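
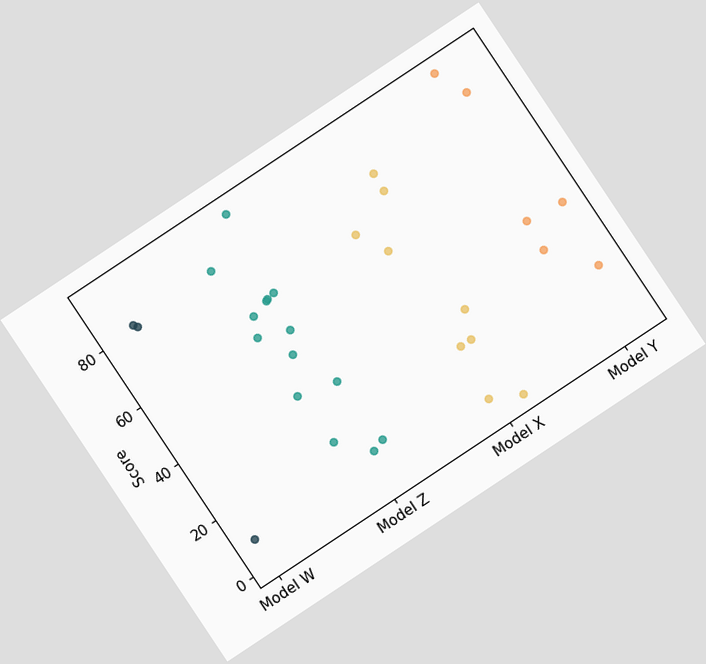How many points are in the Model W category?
The chart is tilted about 34° counter-clockwise. Counting the markers in the Model W column gives 3.

3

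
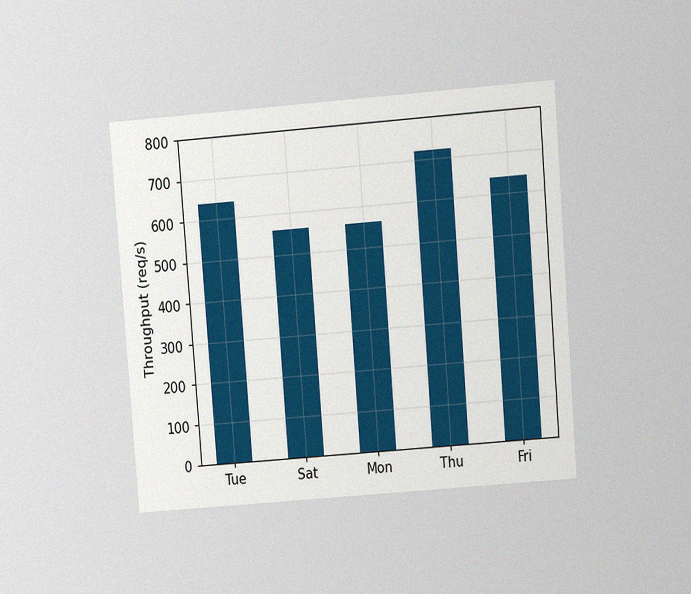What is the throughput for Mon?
The chart is tilted about 4° counter-clockwise and viewed at a slight angle, with some photo noise. Reading along the chart's y-axis, the Mon bar reaches 560req/s.

560req/s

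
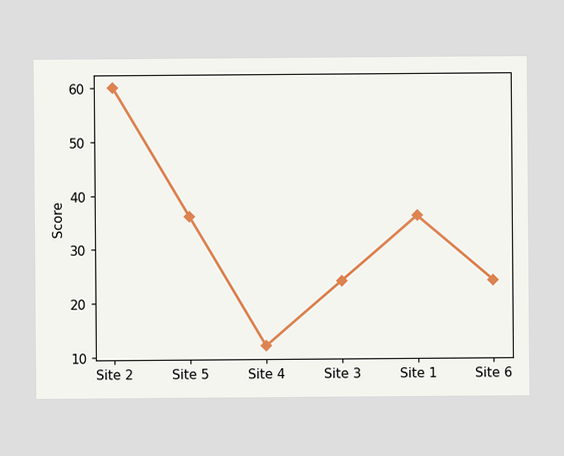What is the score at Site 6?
At Site 6, the line is at 24.

24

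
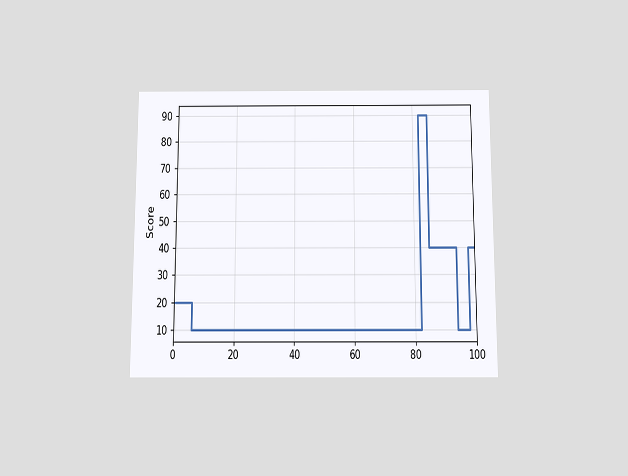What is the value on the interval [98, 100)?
40

The chart is viewed slightly from below. On [98, 100) the step sits at 40.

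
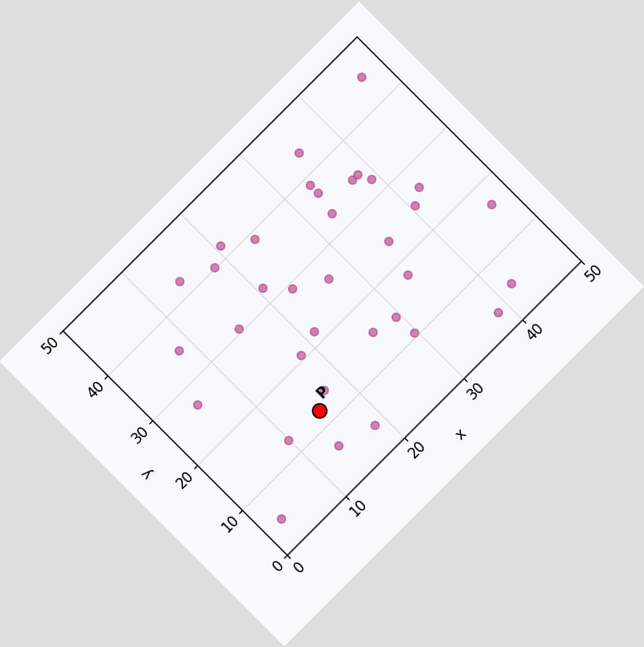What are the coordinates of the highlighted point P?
The chart is tilted about 45° counter-clockwise. Following the gridlines from P to each axis, P sits at (15, 12.5).

(15, 12.5)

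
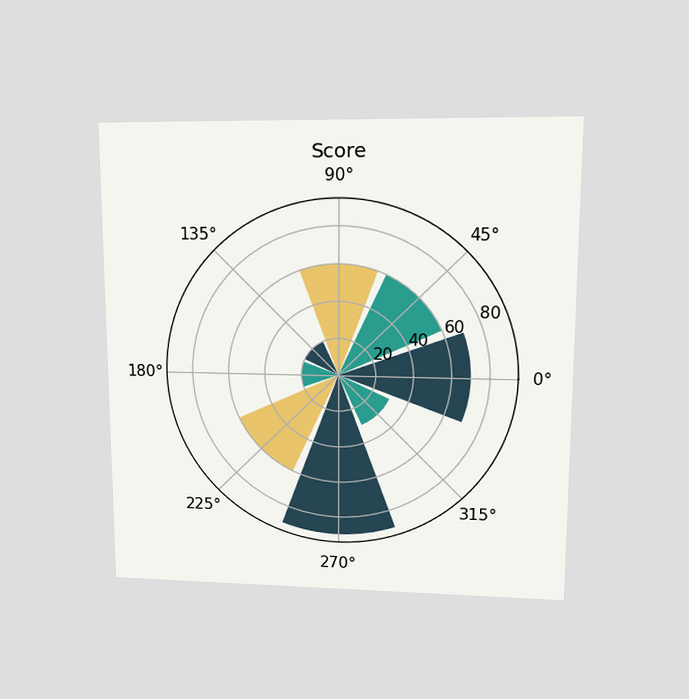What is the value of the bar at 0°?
70

The chart is viewed at a slight angle. The bar at 0° reaches 70 on the radial axis.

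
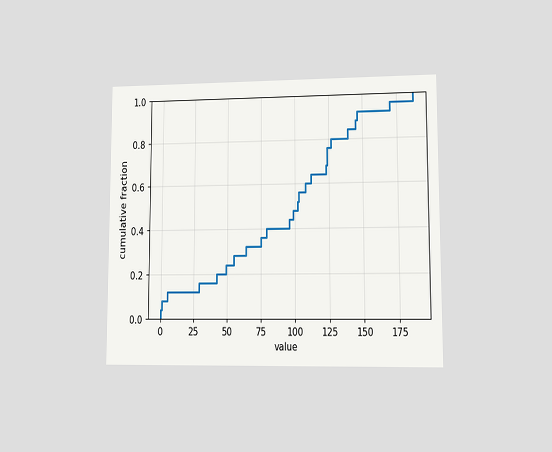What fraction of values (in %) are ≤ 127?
The chart is viewed at a slight angle. At x=127 the ECDF step is at 80%.

80%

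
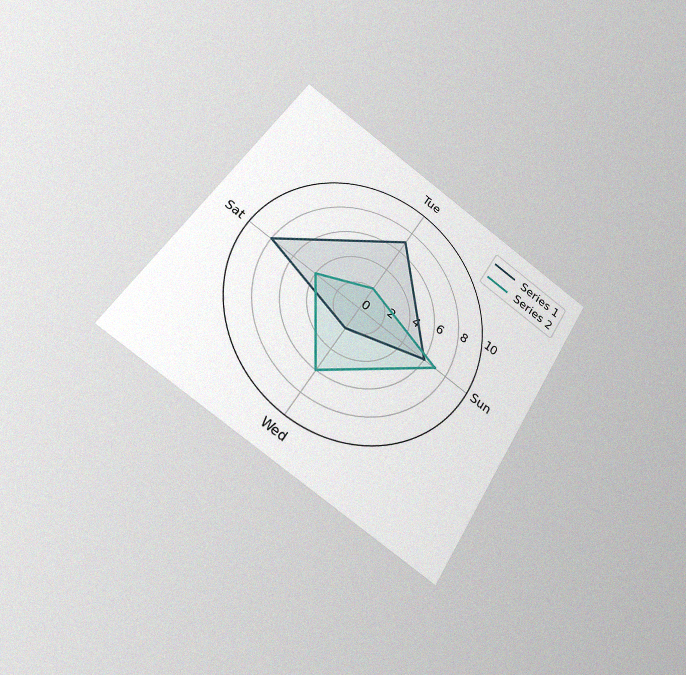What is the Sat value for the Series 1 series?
The chart is tilted about 32° clockwise and viewed at a slight angle, with some photo noise. On the Sat axis, Series 1 reaches 8.

8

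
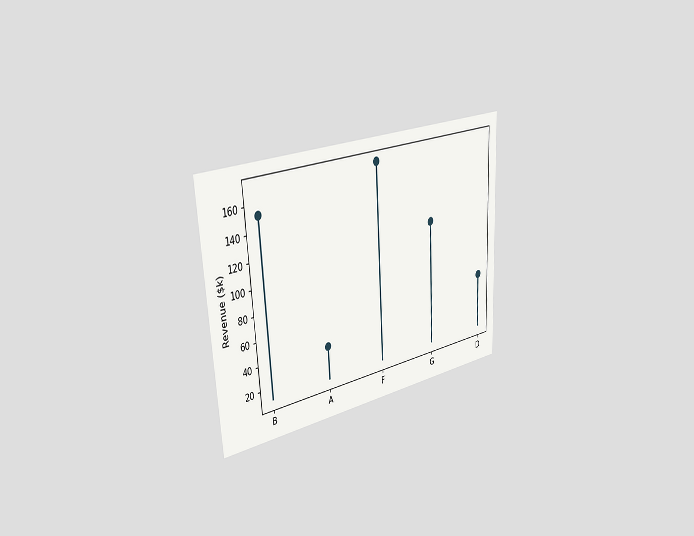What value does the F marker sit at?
The chart is tilted about 3° counter-clockwise and viewed slightly from the left. The F marker sits at $171k.

$171k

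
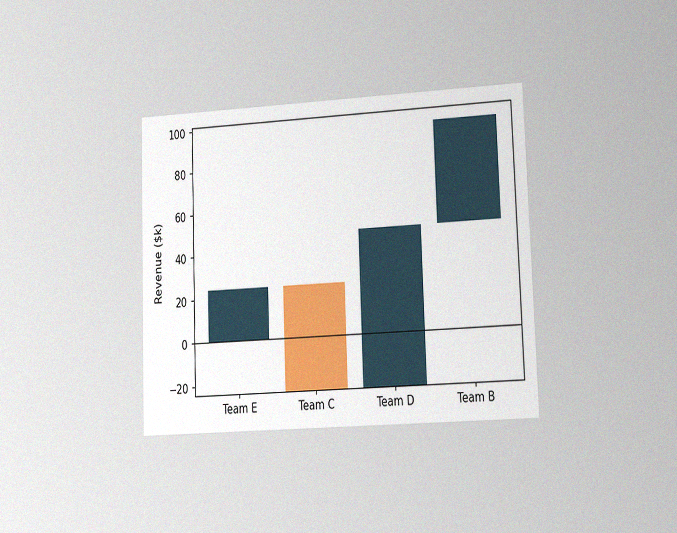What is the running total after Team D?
$48k

The chart is tilted about 2° counter-clockwise and viewed slightly from the right, with some photo noise. After Team D the running total reaches $48k.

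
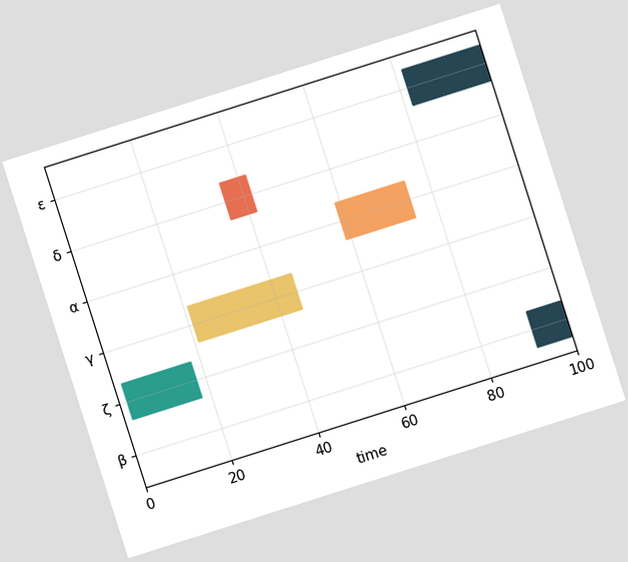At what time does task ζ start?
The chart is tilted about 18° counter-clockwise. The ζ bar begins at t=2.

2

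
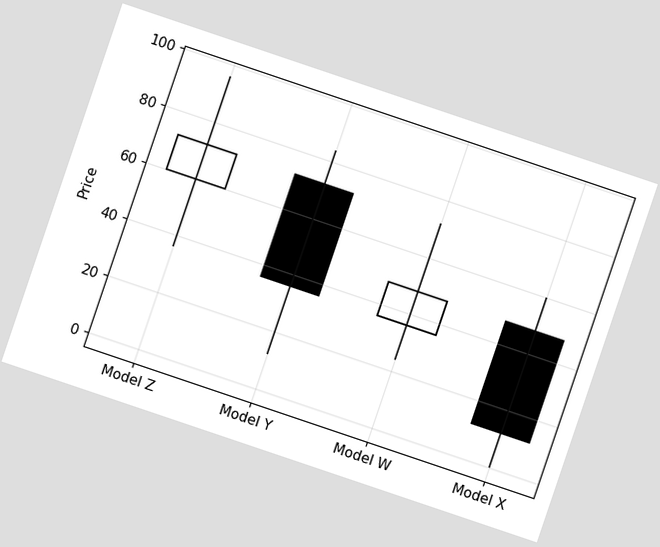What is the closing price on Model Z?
The chart is tilted about 19° clockwise. The Model Z candle closes at 72.

72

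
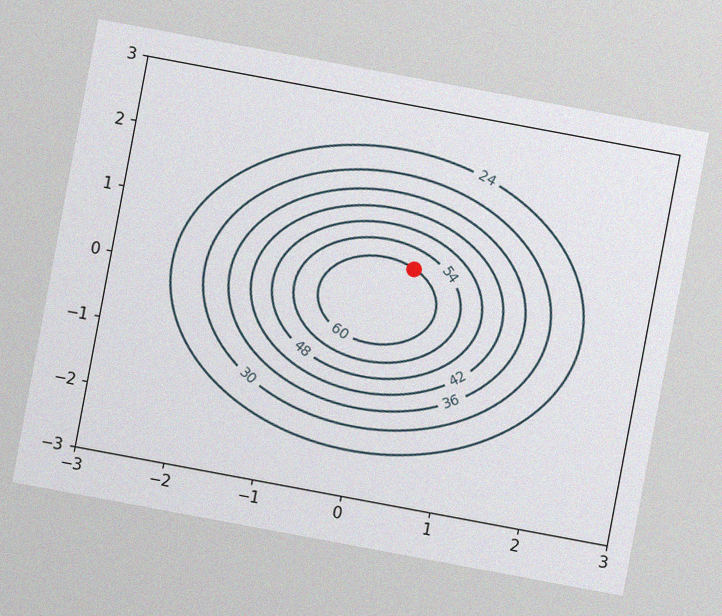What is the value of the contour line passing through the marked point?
60

The chart is tilted about 11° clockwise, with some photo noise. The marked point sits on the contour labelled 60.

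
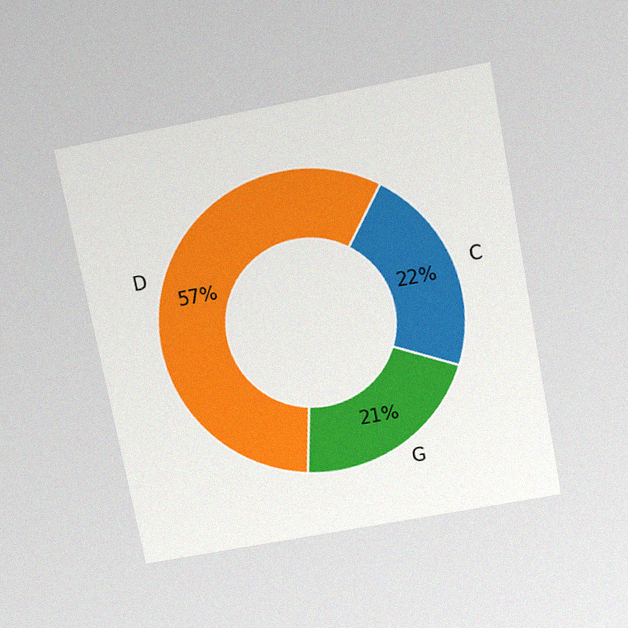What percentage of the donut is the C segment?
22%

The chart is tilted about 11° counter-clockwise and viewed slightly from above, with some photo noise. The C segment takes up 22% of the ring.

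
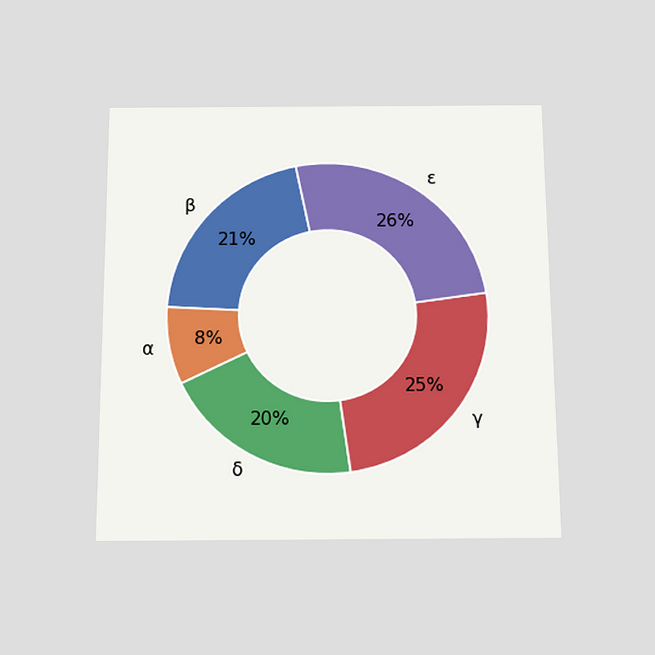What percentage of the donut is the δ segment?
20%

The chart is viewed slightly from below. The δ segment takes up 20% of the ring.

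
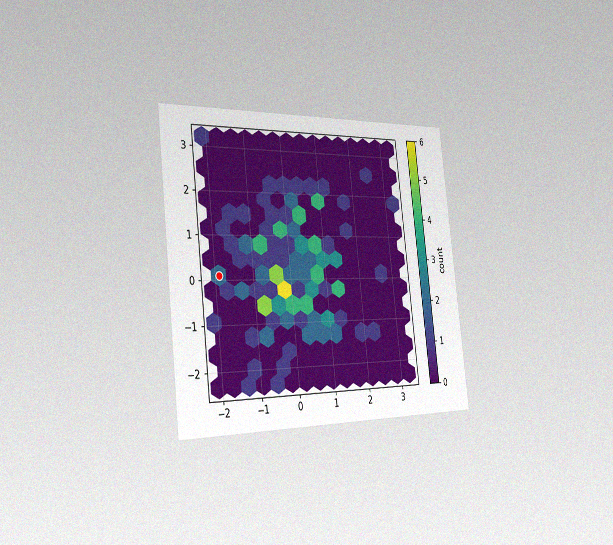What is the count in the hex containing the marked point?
The chart is tilted about 6° counter-clockwise and viewed slightly from the left, with some photo noise. The marked hex reads 2 on the colorbar.

2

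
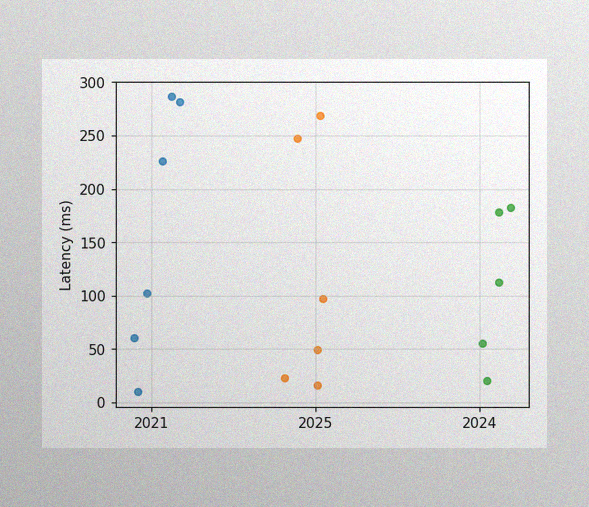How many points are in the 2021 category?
The image has some photo noise and uneven lighting. Counting the markers in the 2021 column gives 6.

6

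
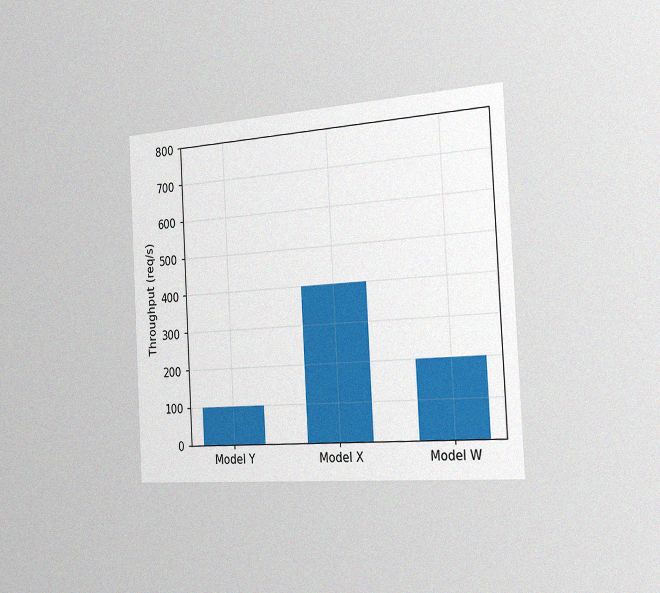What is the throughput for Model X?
400req/s

The chart is tilted about 3° counter-clockwise and viewed slightly from the right, with some photo noise. Reading along the chart's y-axis, the Model X bar reaches 400req/s.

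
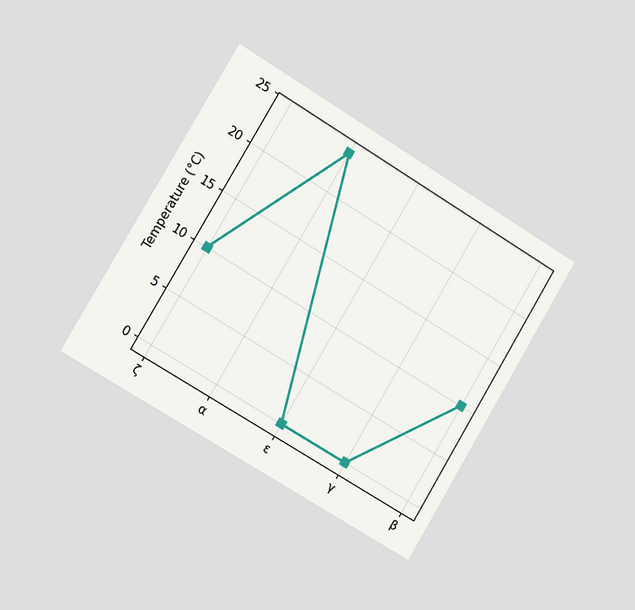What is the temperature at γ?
0°C

The chart is tilted about 31° clockwise and viewed slightly from the left. At γ, the line is at 0°C.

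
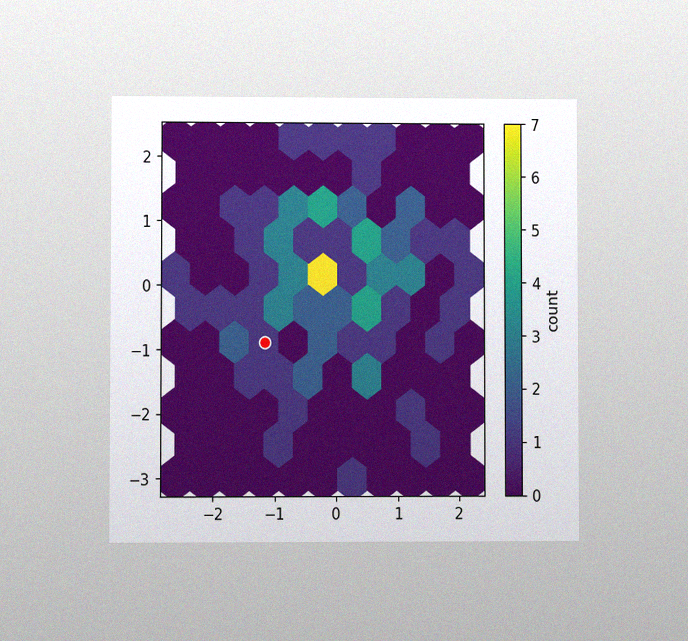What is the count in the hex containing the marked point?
The chart is viewed at a slight angle, with some photo noise. The marked hex reads 1 on the colorbar.

1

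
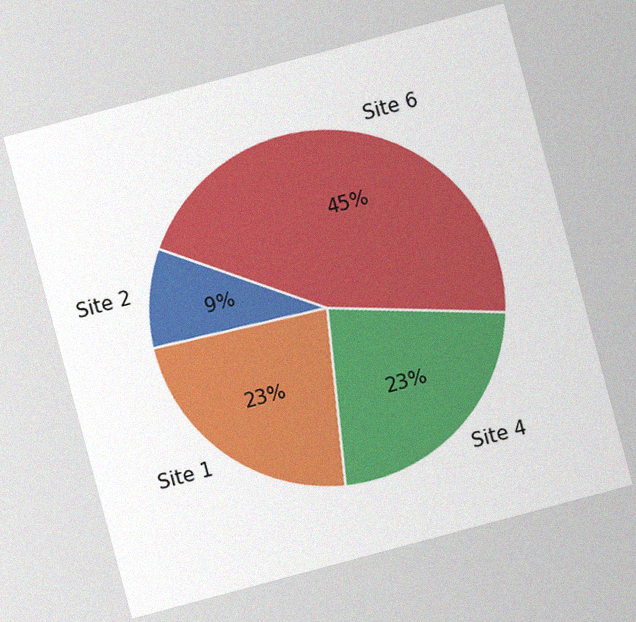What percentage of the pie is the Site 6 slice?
The chart is tilted about 15° counter-clockwise, with some photo noise. The Site 6 slice takes up 45% of the pie.

45%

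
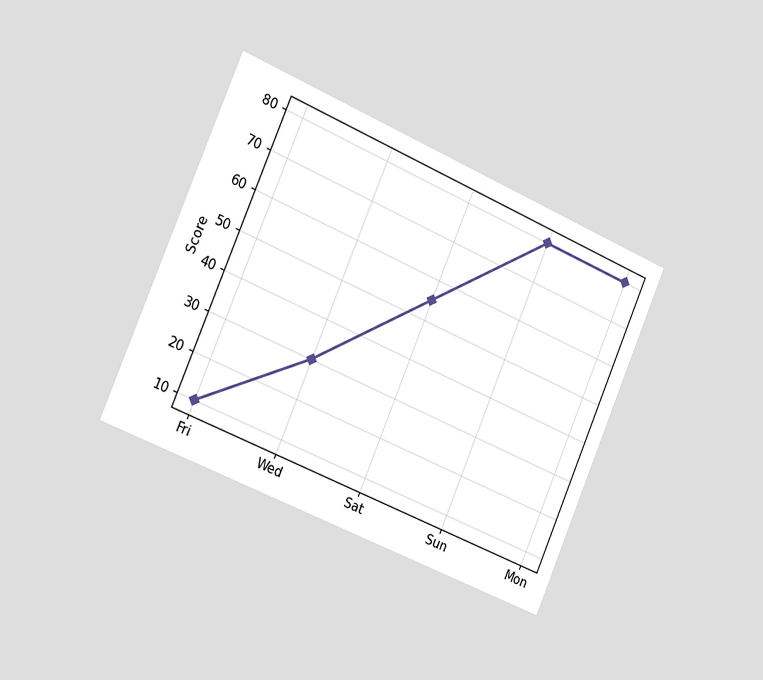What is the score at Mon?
80

The chart is tilted about 23° clockwise and viewed slightly from the left. At Mon, the line is at 80.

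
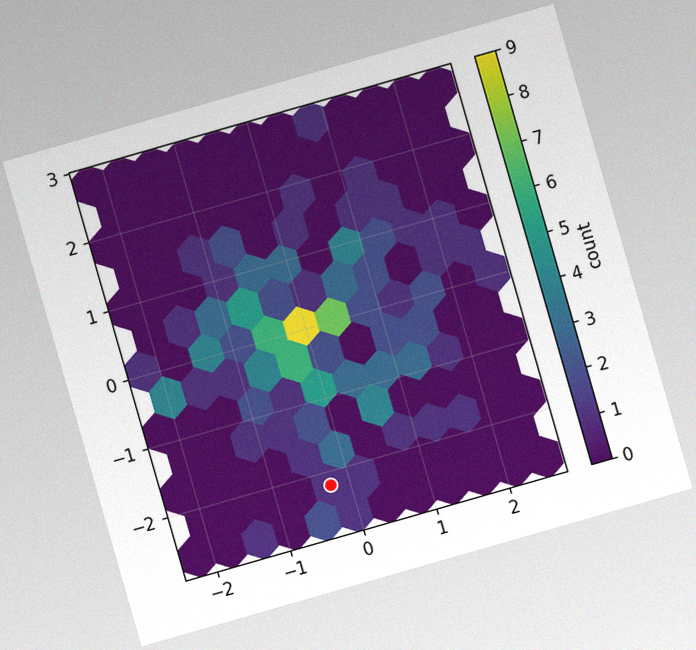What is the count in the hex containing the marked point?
The chart is tilted about 16° counter-clockwise, with some photo noise. The marked hex reads 1 on the colorbar.

1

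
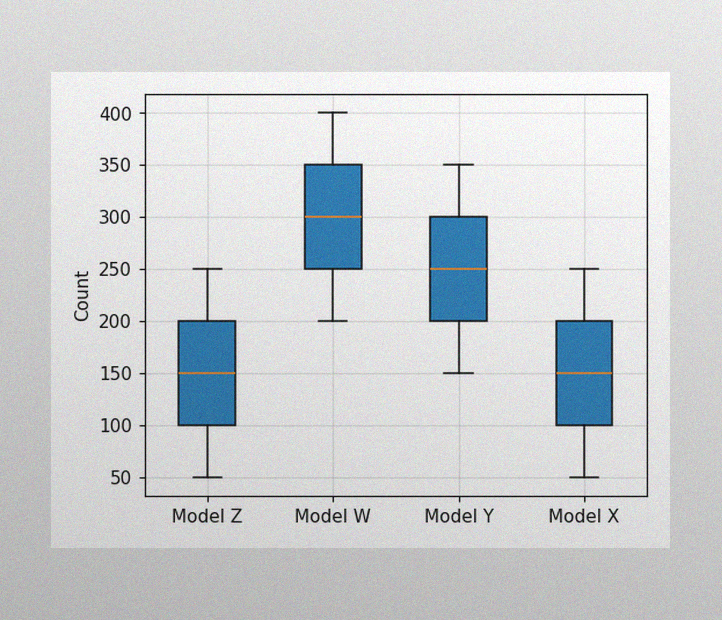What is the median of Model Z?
150

The image has some photo noise and uneven lighting. The median line in the Model Z box sits at 150.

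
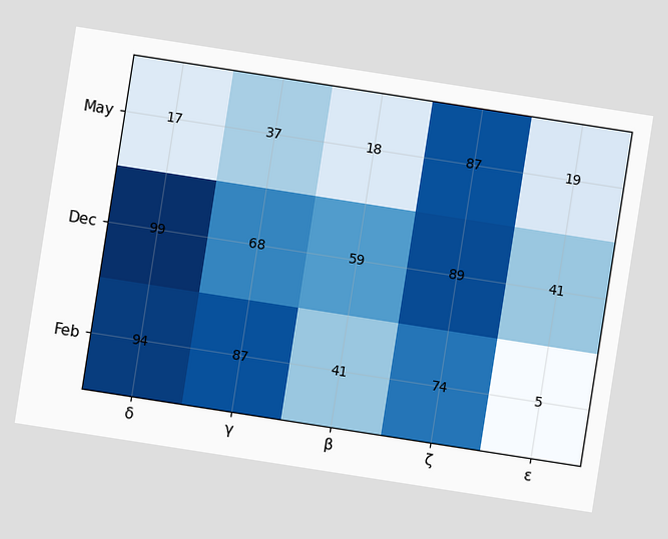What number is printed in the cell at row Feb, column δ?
94

The chart is tilted about 9° clockwise. The (Feb, δ) cell reads 94.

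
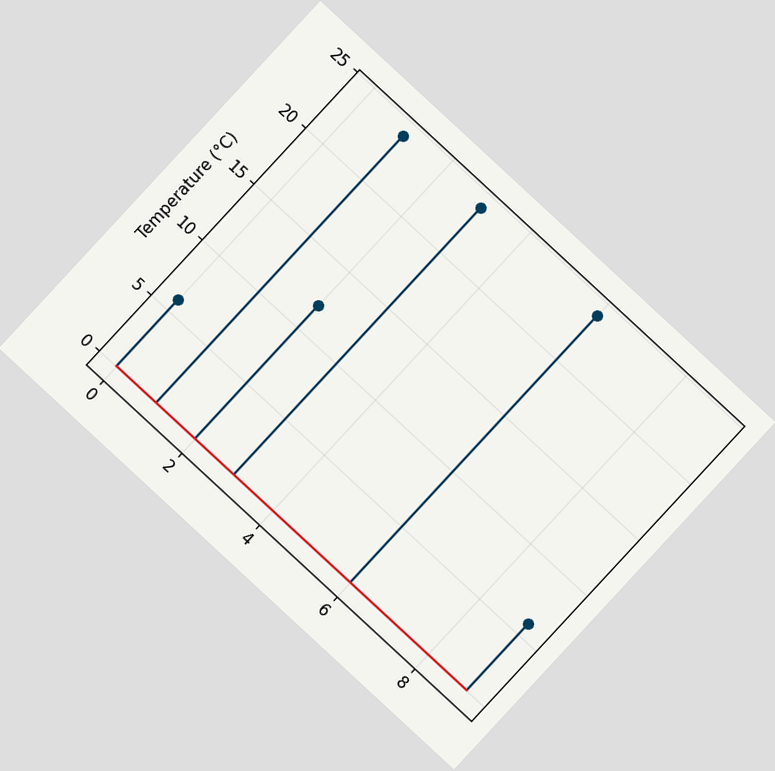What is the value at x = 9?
6°C

The chart is tilted about 43° clockwise. The stem at x=9 reaches 6°C.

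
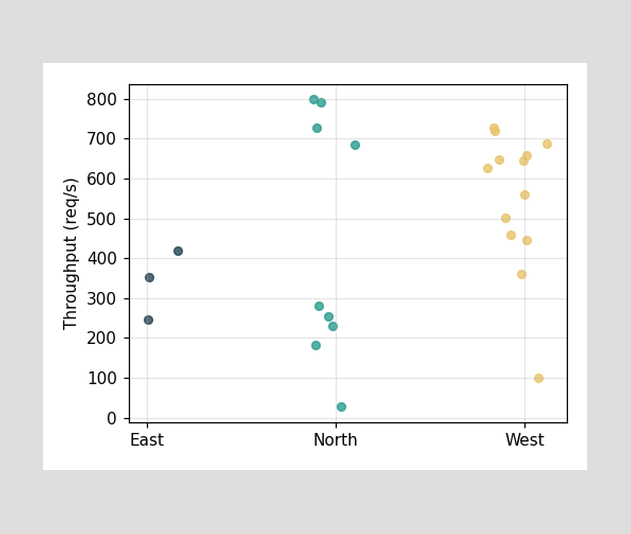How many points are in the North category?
Counting the markers in the North column gives 9.

9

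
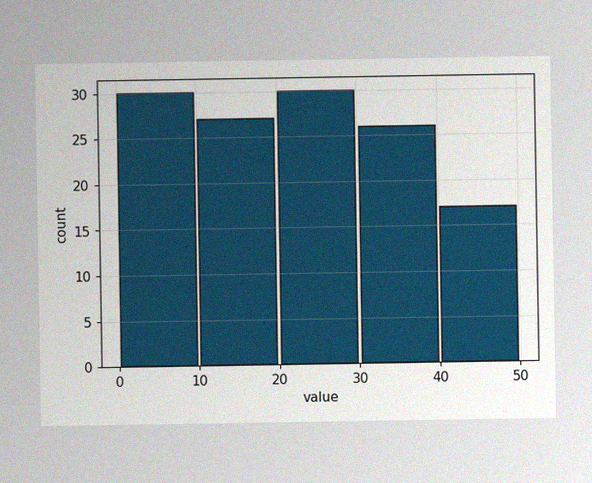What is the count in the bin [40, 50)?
17

The image has some photo noise and uneven lighting. The [40, 50) bin has height 17.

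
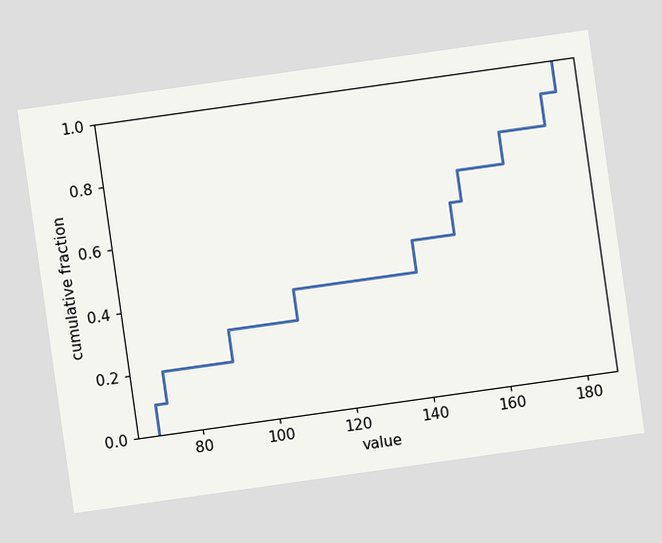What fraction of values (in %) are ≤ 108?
The chart is tilted about 8° counter-clockwise. At x=108 the ECDF step is at 40%.

40%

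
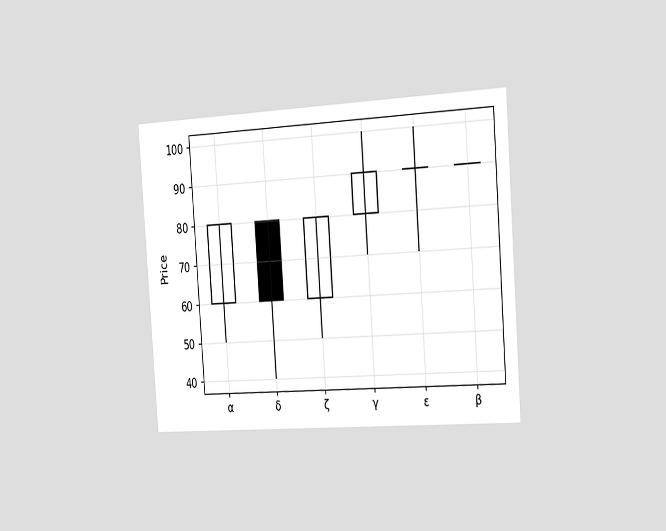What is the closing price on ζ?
80

The chart is tilted about 4° counter-clockwise and viewed slightly from the right. The ζ candle closes at 80.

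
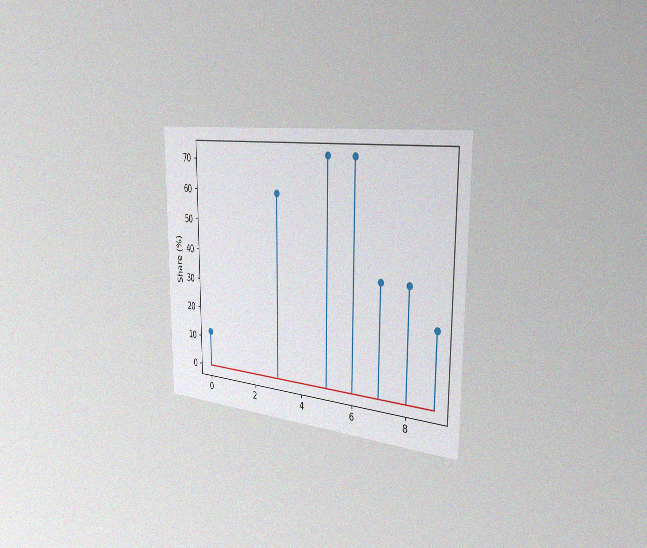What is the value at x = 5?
The chart is viewed slightly from the right, with some photo noise. The stem at x=5 reaches 72%.

72%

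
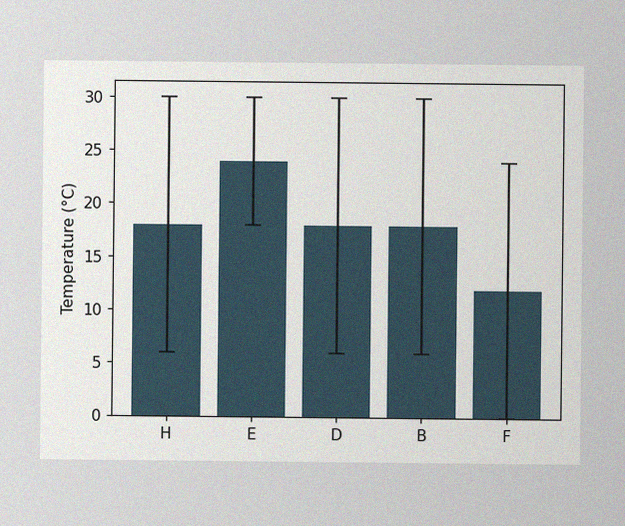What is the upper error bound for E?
30°C

The image has some photo noise and uneven lighting. The E bar's upper whisker reaches 30°C.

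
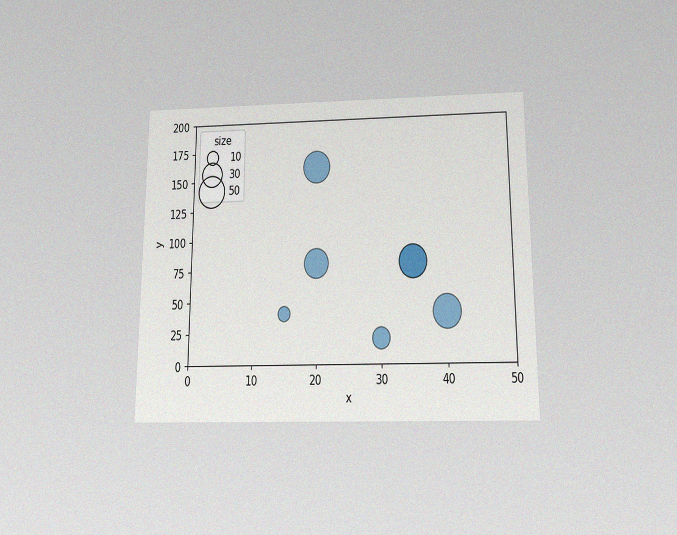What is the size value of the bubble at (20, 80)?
40

The chart is viewed slightly from below, with some photo noise. Matching the bubble at (20, 80) against the size legend gives 40.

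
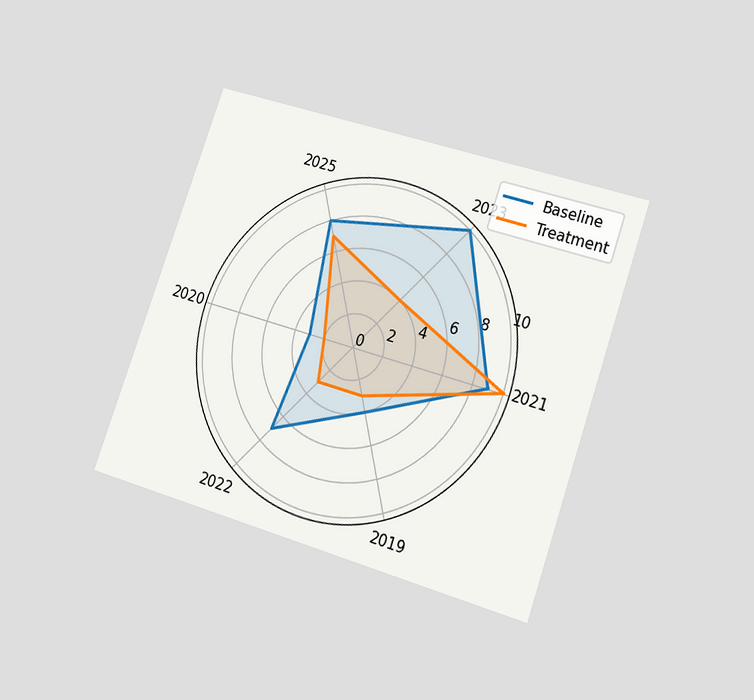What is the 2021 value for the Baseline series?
The chart is tilted about 19° clockwise and viewed at a slight angle. On the 2021 axis, Baseline reaches 9.

9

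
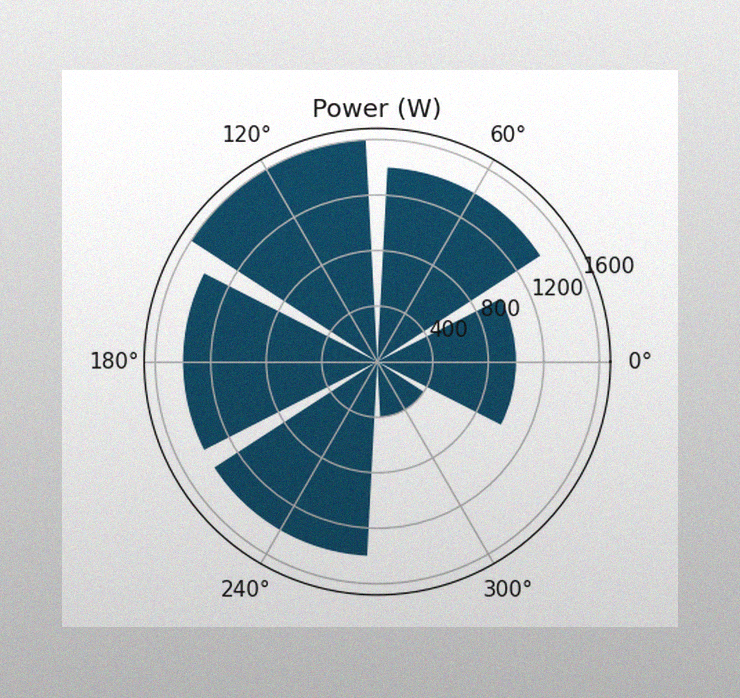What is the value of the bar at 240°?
1400W

The image has some photo noise and uneven lighting. The bar at 240° reaches 1400W on the radial axis.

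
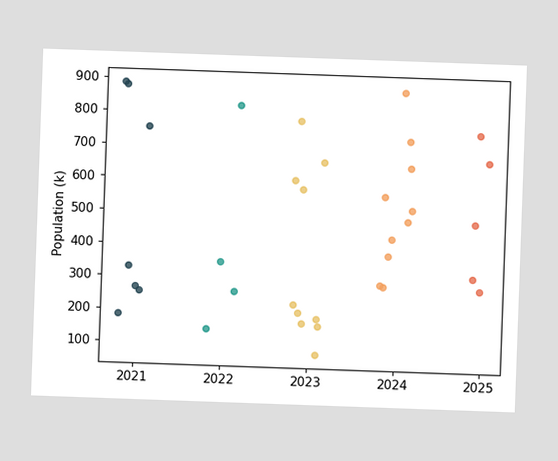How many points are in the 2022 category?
The chart is tilted about 2° clockwise. Counting the markers in the 2022 column gives 4.

4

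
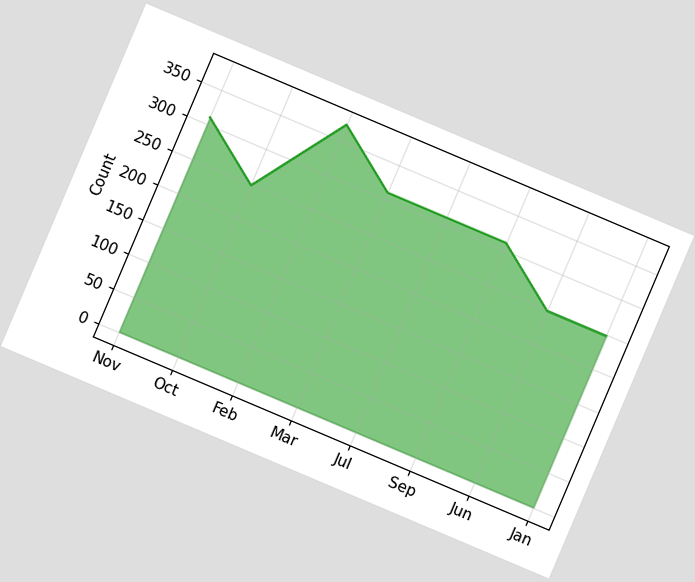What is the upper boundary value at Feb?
372

The chart is tilted about 23° clockwise. At Feb the upper boundary is at 372.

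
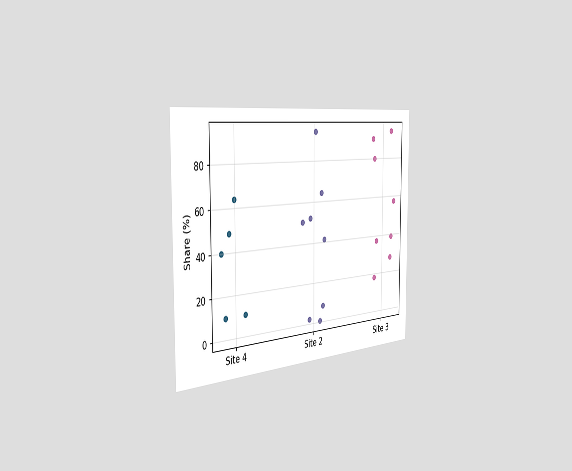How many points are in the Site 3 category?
The chart is viewed slightly from the left. Counting the markers in the Site 3 column gives 8.

8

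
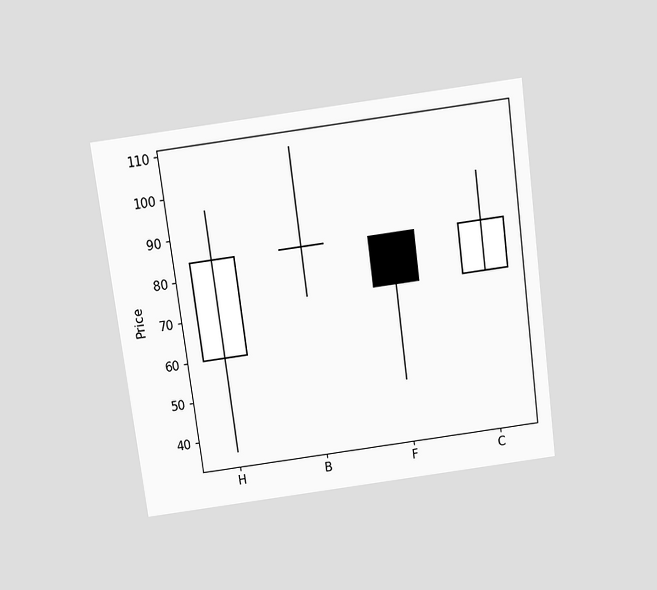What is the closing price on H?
84

The chart is tilted about 8° counter-clockwise and viewed slightly from above. The H candle closes at 84.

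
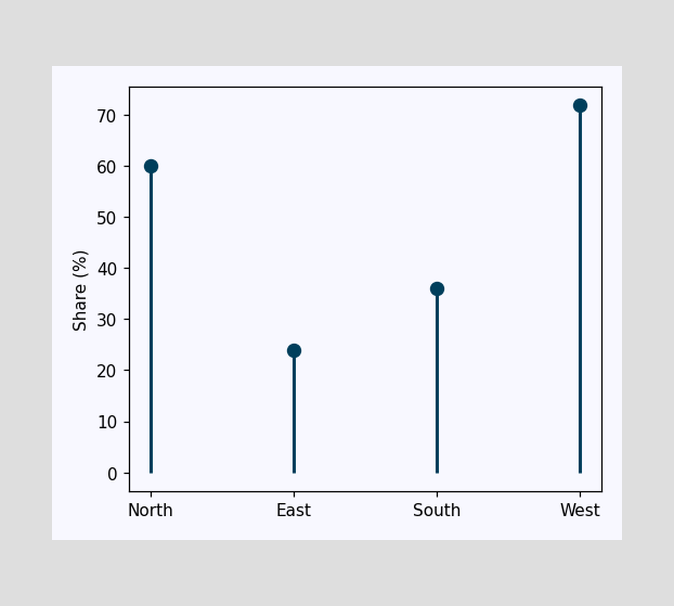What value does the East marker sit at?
The East marker sits at 24%.

24%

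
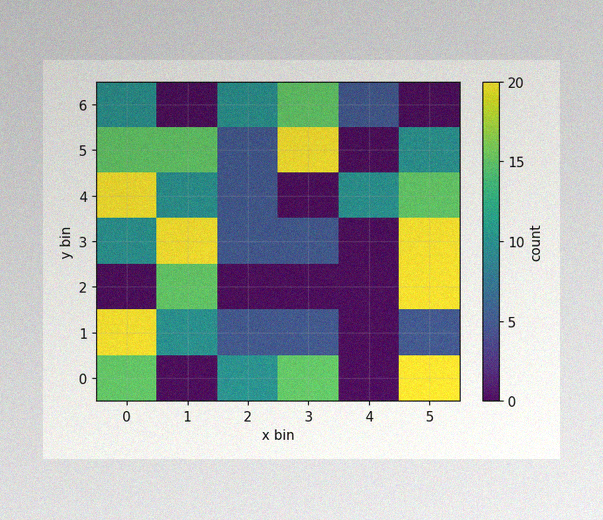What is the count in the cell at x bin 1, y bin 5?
15

The image has some photo noise and uneven lighting. Matching the cell (1, 5) against the colorbar gives 15.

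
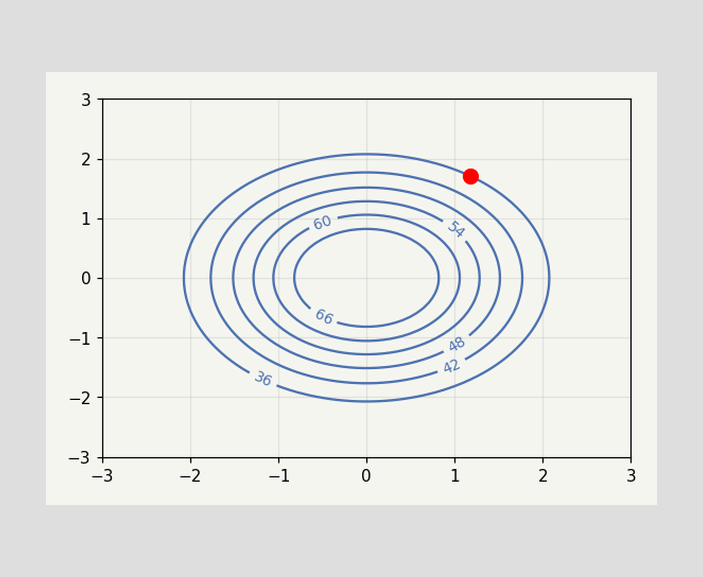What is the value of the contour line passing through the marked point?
36

The marked point sits on the contour labelled 36.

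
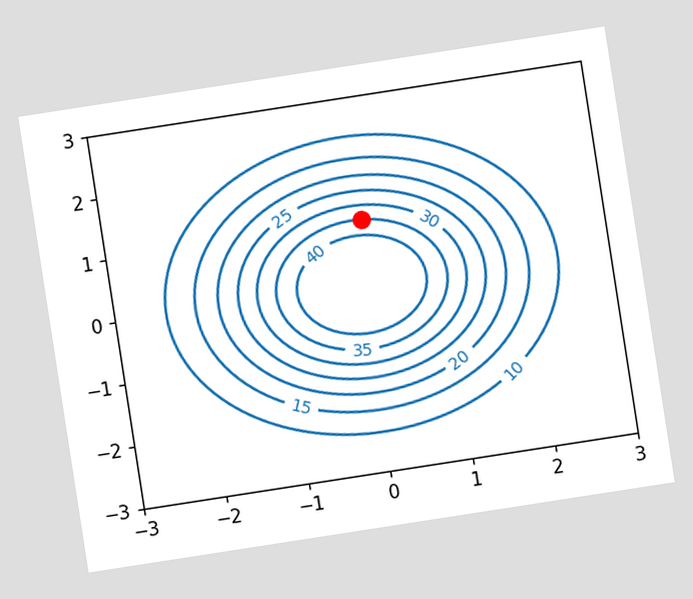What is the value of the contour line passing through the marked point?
35

The chart is tilted about 9° counter-clockwise. The marked point sits on the contour labelled 35.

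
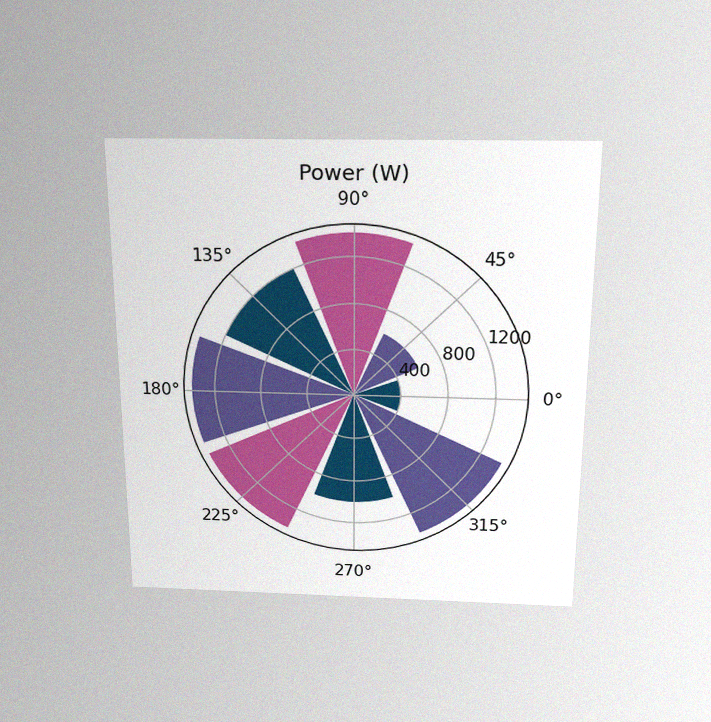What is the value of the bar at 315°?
The chart is viewed slightly from above, with some photo noise. The bar at 315° reaches 1400W on the radial axis.

1400W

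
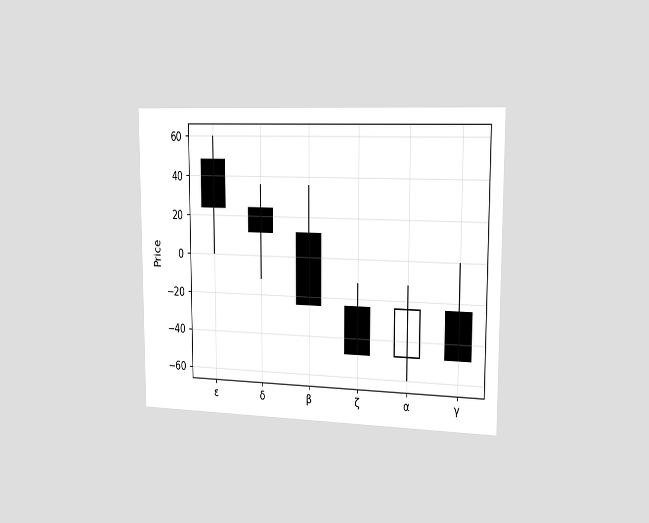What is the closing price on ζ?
The chart is viewed slightly from the right. The ζ candle closes at -48.

-48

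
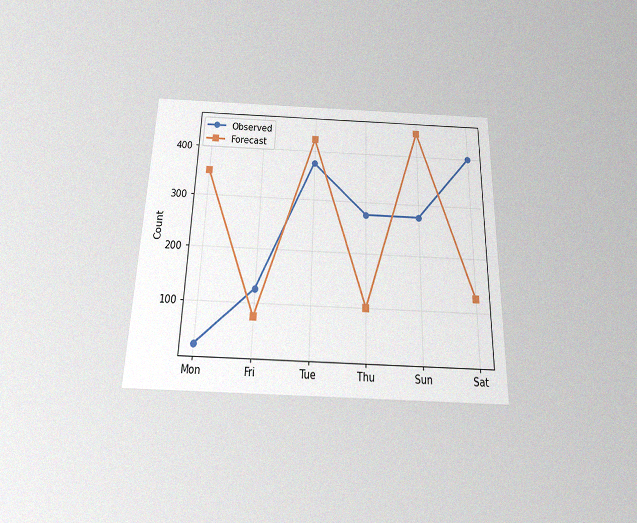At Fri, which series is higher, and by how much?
The chart is viewed slightly from below, with some photo noise. At Fri, Observed sits above the other line by 50.

Observed, by 50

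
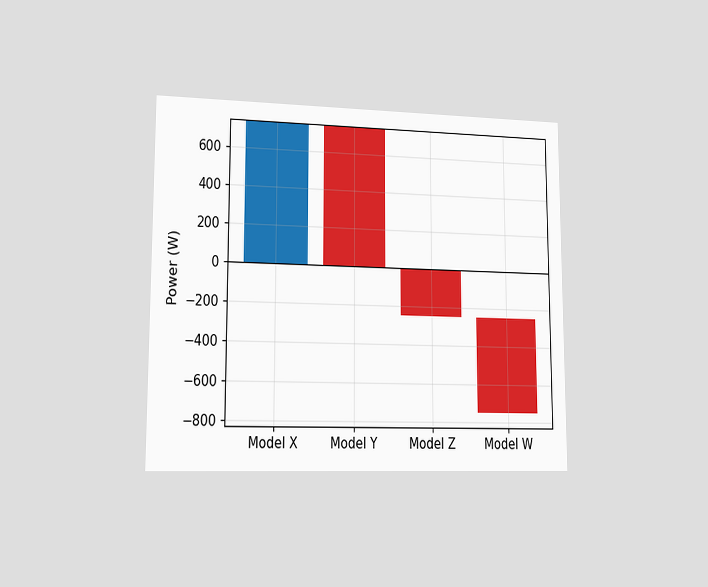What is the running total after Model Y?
The chart is viewed slightly from the left. After Model Y the running total reaches 0W.

0W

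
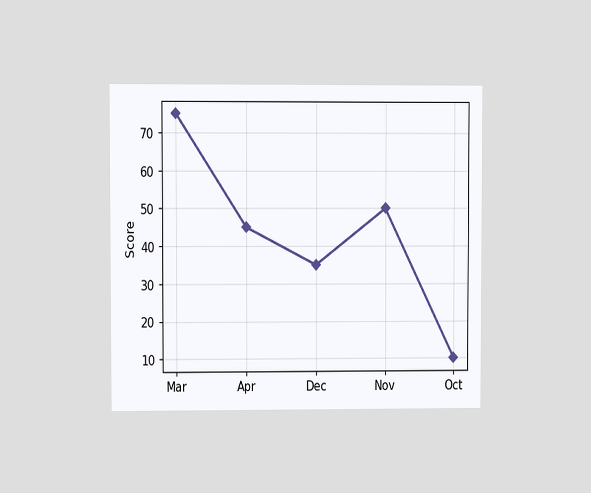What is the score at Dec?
The chart is viewed at a slight angle. At Dec, the line is at 35.

35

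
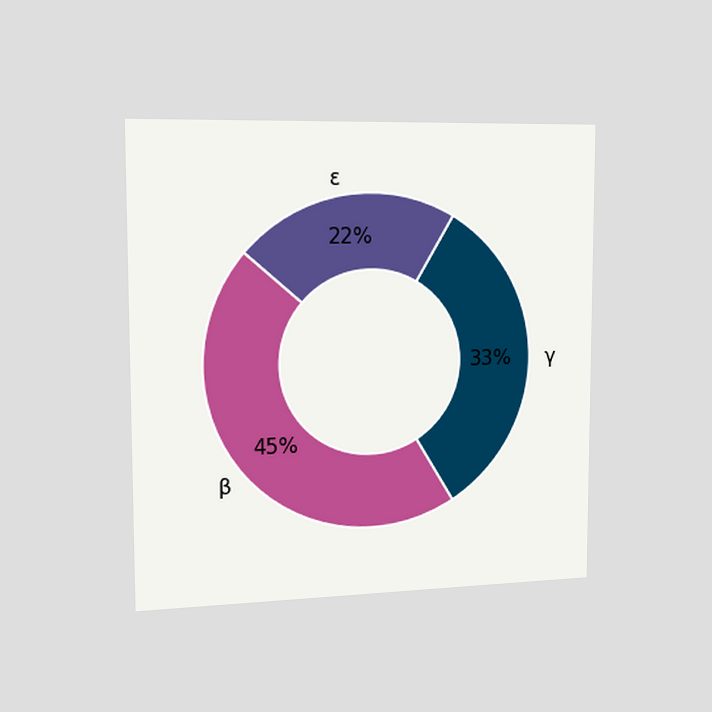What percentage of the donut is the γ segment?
33%

The chart is viewed slightly from the left. The γ segment takes up 33% of the ring.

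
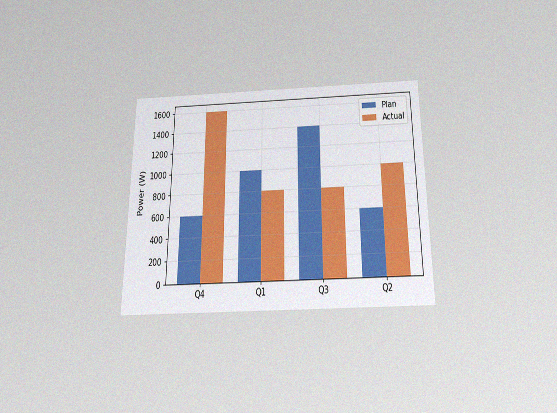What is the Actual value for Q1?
The chart is viewed slightly from below, with some photo noise. The Actual bar at Q1 reaches 800W on the y-axis.

800W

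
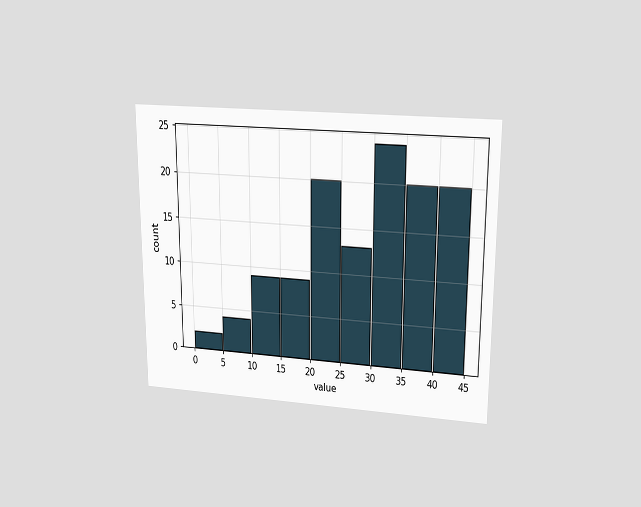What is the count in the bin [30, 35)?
The chart is viewed at a slight angle. The [30, 35) bin has height 24.

24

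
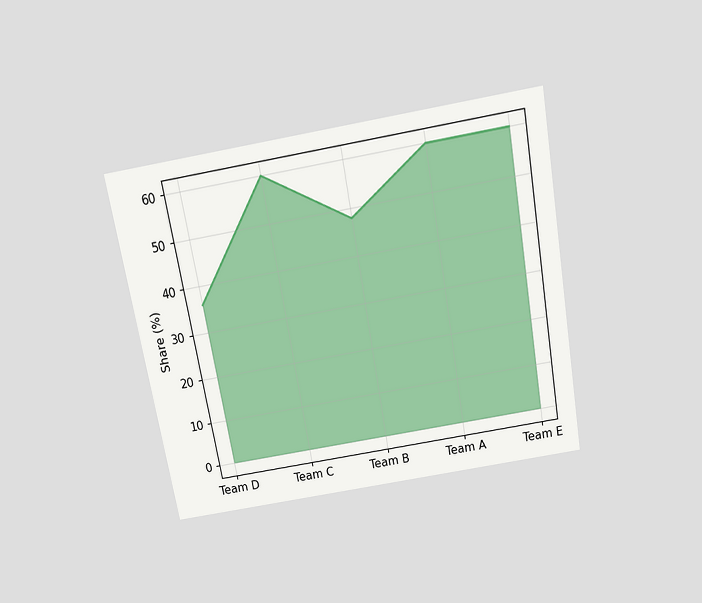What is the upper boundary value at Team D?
The chart is tilted about 10° counter-clockwise and viewed slightly from above. At Team D the upper boundary is at 36%.

36%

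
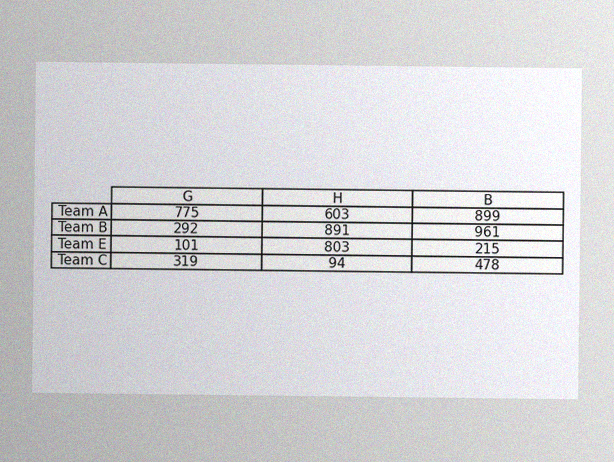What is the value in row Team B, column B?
961

The image has some photo noise and uneven lighting. The (Team B, B) cell reads 961.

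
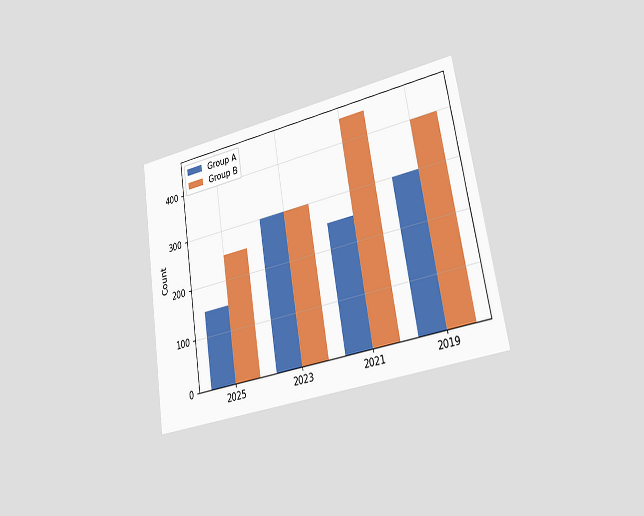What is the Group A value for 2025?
The chart is tilted about 9° counter-clockwise and viewed slightly from the right. The Group A bar at 2025 reaches 150 on the y-axis.

150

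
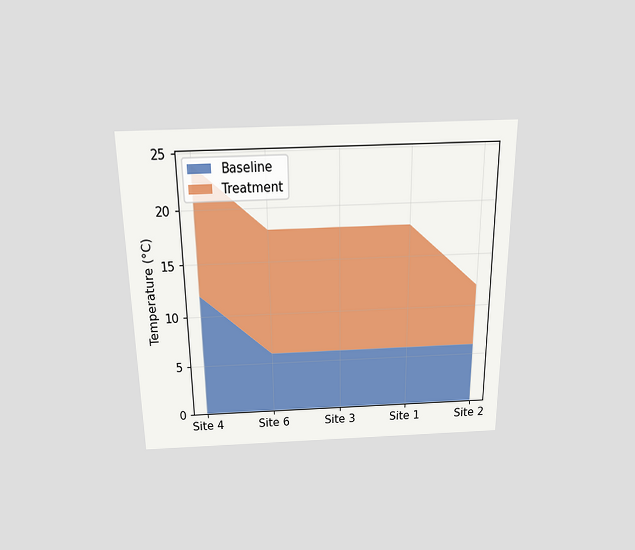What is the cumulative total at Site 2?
12°C

The chart is viewed slightly from above. The stacked total at Site 2 reaches 12°C.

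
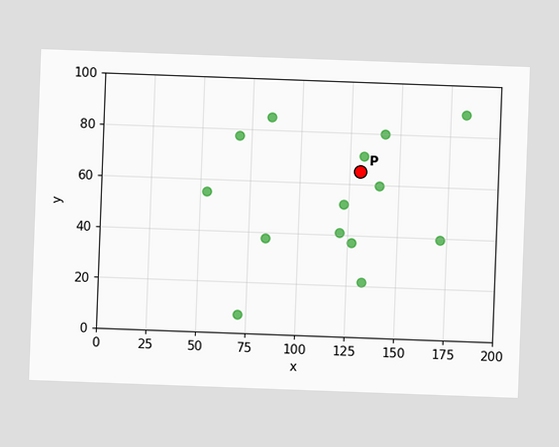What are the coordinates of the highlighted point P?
The chart is tilted about 2° clockwise. Following the gridlines from P to each axis, P sits at (130, 65).

(130, 65)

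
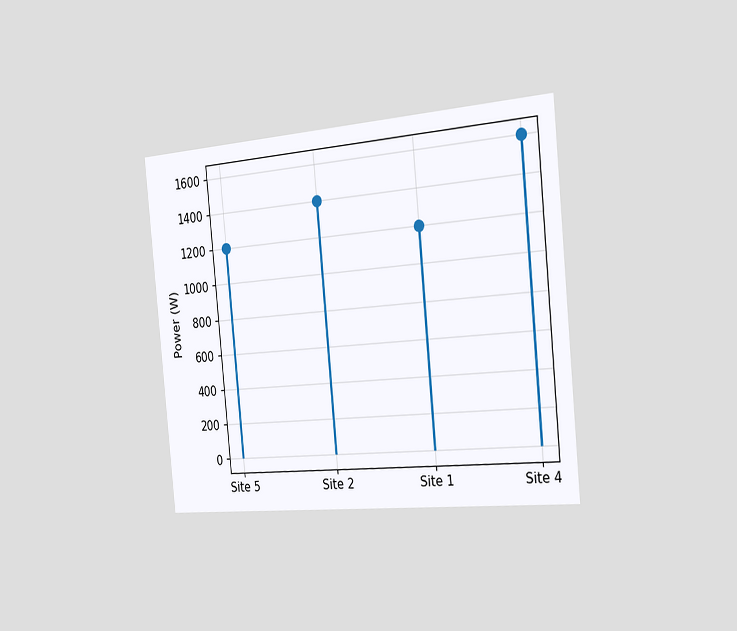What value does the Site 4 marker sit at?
The chart is tilted about 5° counter-clockwise and viewed slightly from the right. The Site 4 marker sits at 1600W.

1600W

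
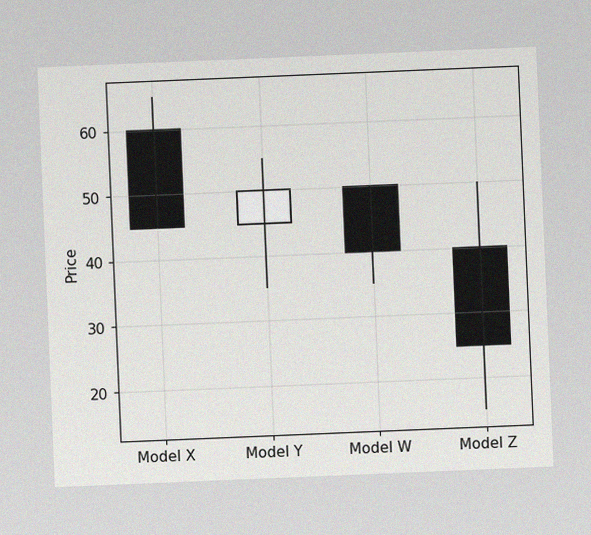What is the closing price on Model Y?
50

The chart is tilted about 2° counter-clockwise, with some photo noise. The Model Y candle closes at 50.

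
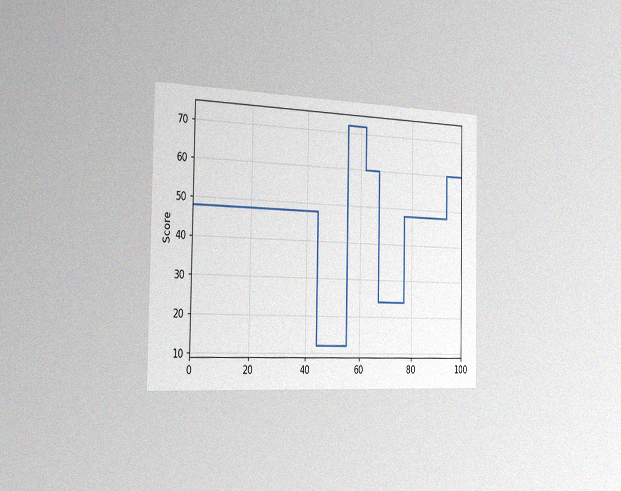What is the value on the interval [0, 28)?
48

The chart is viewed slightly from the left, with some photo noise. On [0, 28) the step sits at 48.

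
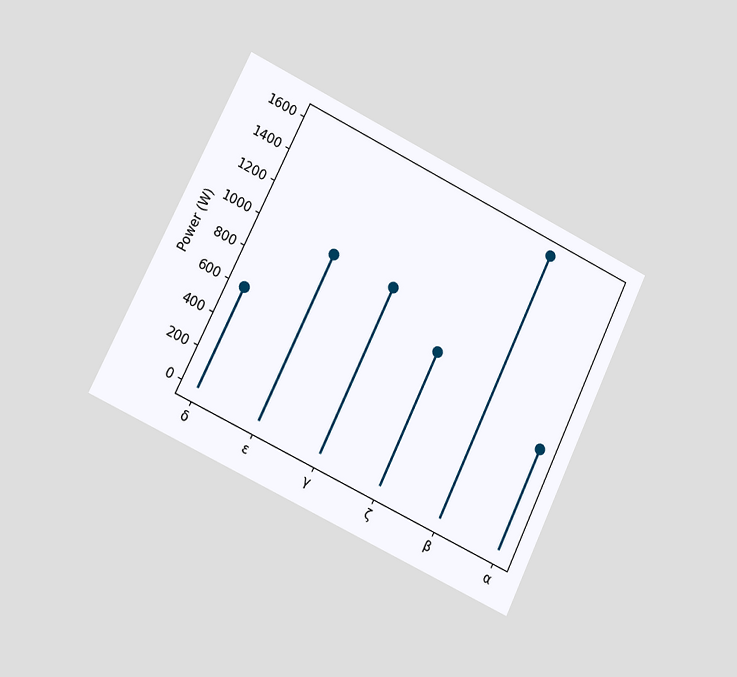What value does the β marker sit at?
The chart is tilted about 26° clockwise and viewed slightly from the left. The β marker sits at 1600W.

1600W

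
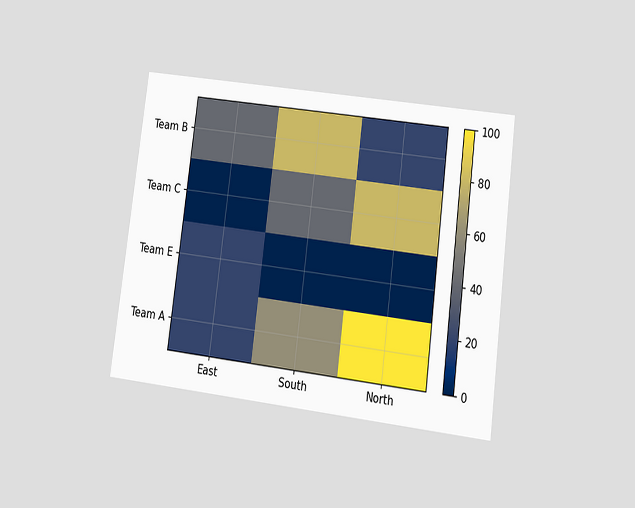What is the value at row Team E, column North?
The chart is tilted about 7° clockwise and viewed at a slight angle. Matching cell (Team E, North) against the colorbar gives 0.

0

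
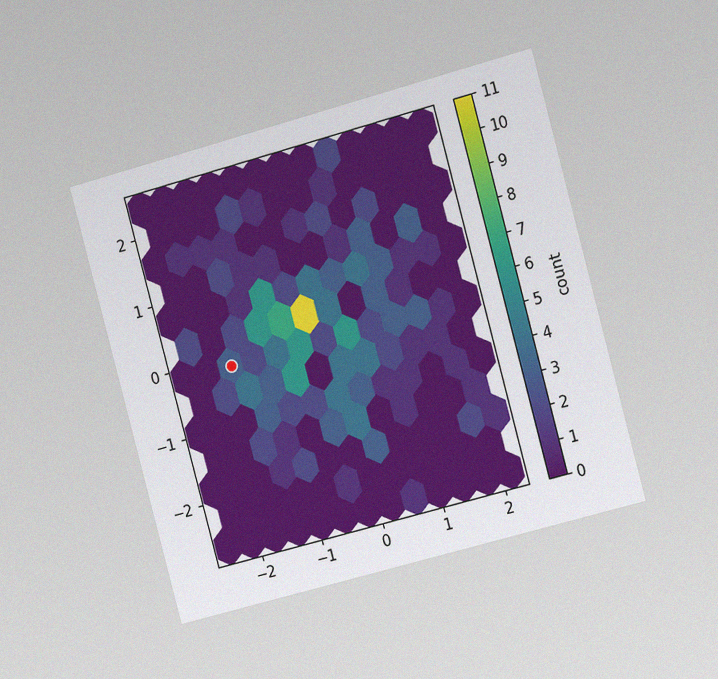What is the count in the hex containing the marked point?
3

The chart is tilted about 15° counter-clockwise and viewed slightly from the right, with some photo noise. The marked hex reads 3 on the colorbar.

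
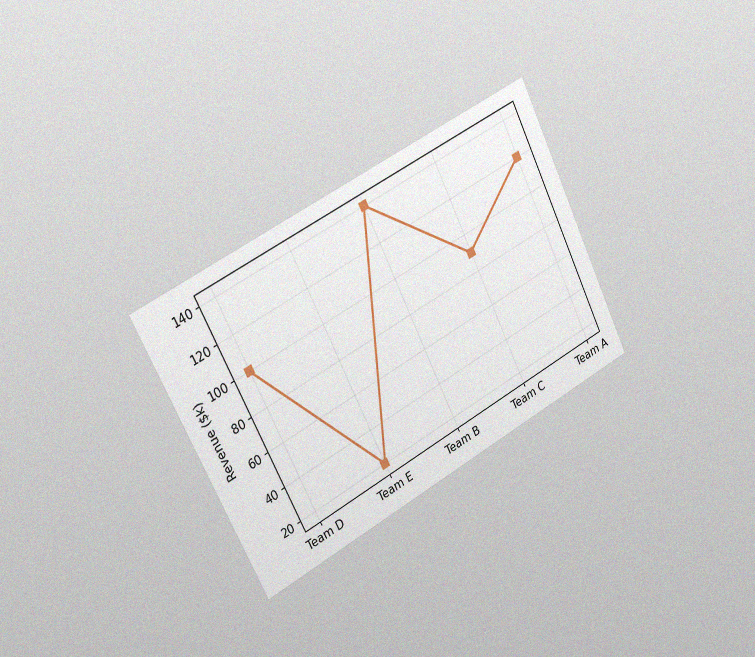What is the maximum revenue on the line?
The chart is tilted about 27° counter-clockwise and viewed slightly from the left, with some photo noise. The highest point is at Team B, and reading across to the y-axis gives $140k.

$140k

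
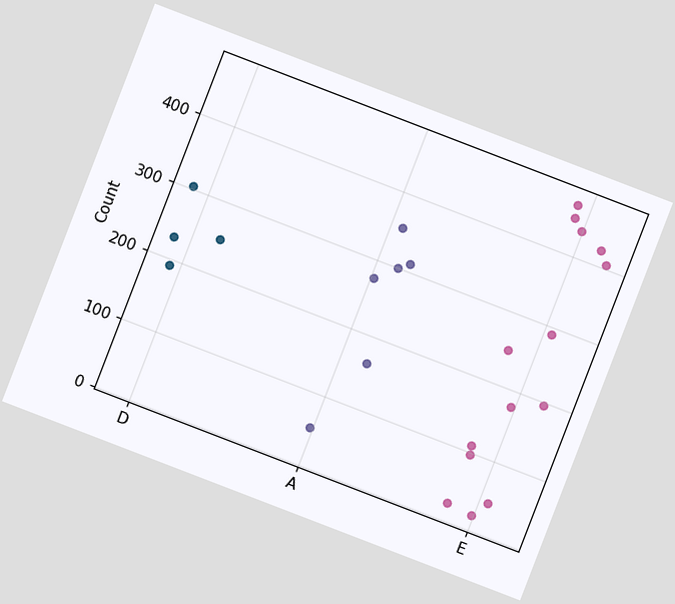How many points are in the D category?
4

The chart is tilted about 21° clockwise. Counting the markers in the D column gives 4.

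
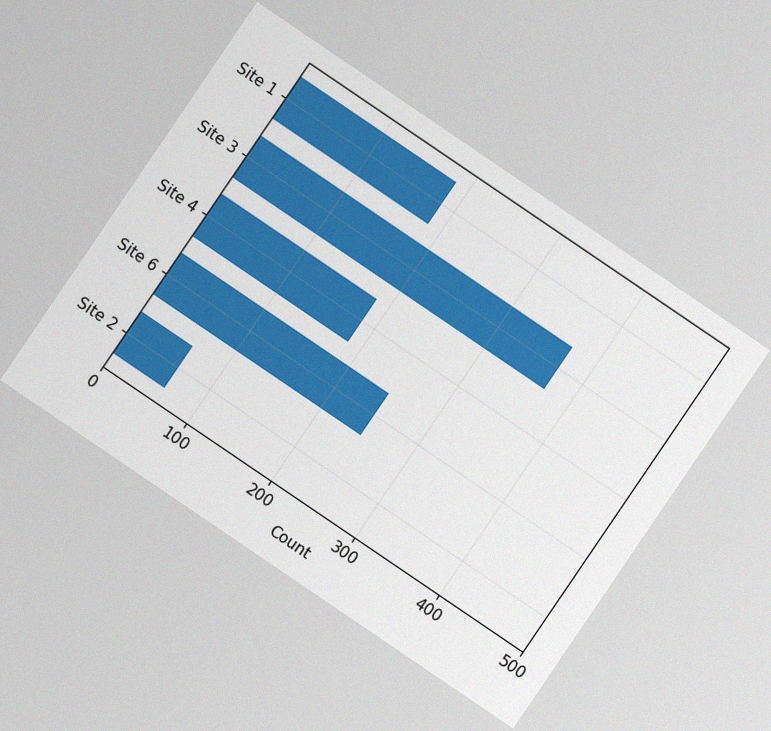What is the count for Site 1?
The chart is tilted about 34° clockwise, with some photo noise. Reading along the chart's x-axis, the Site 1 bar reaches 186.

186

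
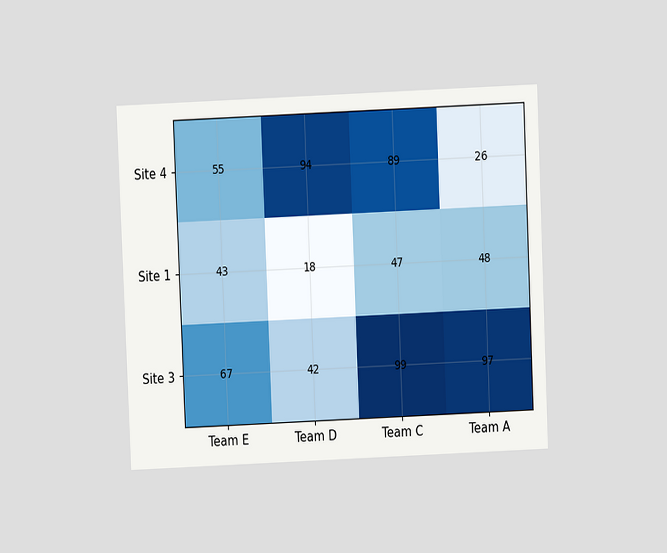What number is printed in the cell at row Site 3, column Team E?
The chart is tilted about 2° counter-clockwise and viewed at a slight angle. The (Site 3, Team E) cell reads 67.

67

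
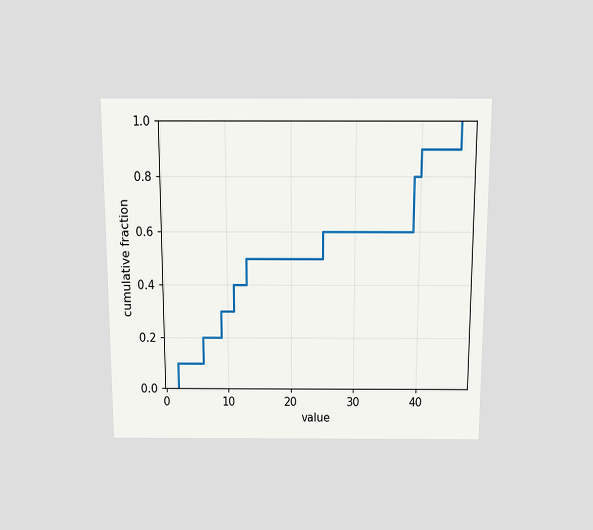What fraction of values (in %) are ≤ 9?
The chart is viewed slightly from above. At x=9 the ECDF step is at 30%.

30%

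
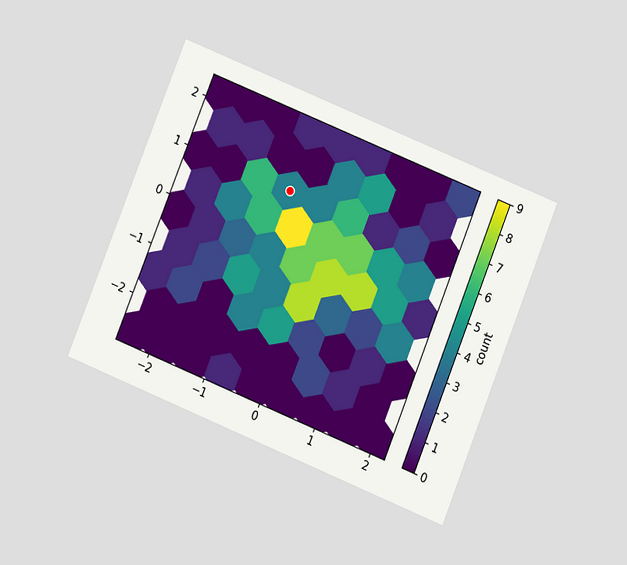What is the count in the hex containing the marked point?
4

The chart is tilted about 22° clockwise and viewed slightly from below. The marked hex reads 4 on the colorbar.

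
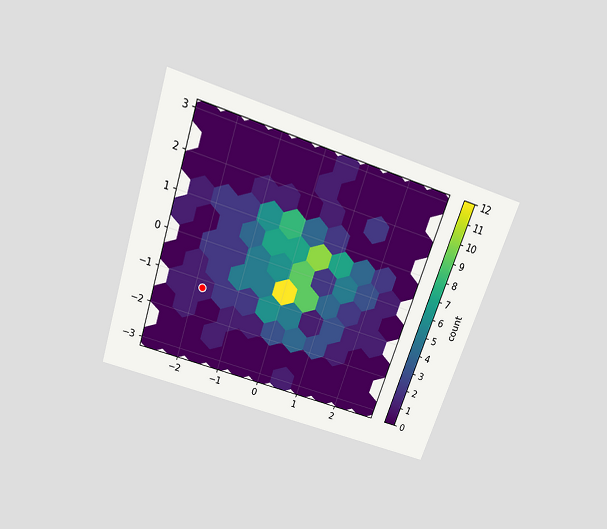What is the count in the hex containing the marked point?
1

The chart is tilted about 18° clockwise and viewed slightly from above. The marked hex reads 1 on the colorbar.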